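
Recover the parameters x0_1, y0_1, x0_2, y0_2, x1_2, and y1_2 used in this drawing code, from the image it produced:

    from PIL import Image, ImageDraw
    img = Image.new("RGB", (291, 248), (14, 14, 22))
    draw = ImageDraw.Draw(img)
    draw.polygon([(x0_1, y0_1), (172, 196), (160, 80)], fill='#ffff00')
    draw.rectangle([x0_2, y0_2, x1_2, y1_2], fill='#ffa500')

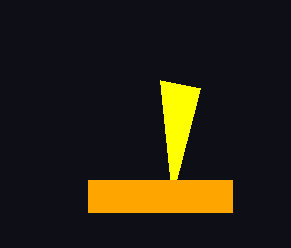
x0_1 = 200, y0_1 = 88, x0_2 = 88, y0_2 = 180, x1_2 = 232, y1_2 = 212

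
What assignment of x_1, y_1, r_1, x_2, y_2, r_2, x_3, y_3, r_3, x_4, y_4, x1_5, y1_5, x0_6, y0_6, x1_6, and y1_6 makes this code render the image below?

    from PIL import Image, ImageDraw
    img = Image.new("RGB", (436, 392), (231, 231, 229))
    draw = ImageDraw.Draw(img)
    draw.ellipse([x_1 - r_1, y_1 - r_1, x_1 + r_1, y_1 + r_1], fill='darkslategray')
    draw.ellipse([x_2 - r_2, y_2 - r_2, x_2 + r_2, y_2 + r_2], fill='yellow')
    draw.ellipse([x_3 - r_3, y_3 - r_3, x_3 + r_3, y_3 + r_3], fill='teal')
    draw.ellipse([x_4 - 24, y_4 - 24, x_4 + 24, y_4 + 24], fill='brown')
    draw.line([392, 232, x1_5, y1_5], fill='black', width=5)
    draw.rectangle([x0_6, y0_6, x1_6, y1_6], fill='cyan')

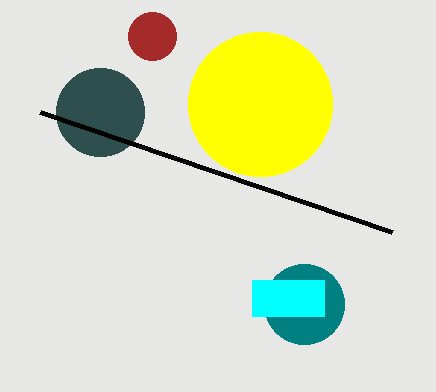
x_1 = 100, y_1 = 112, r_1 = 44, x_2 = 260, y_2 = 104, r_2 = 72, x_3 = 304, y_3 = 304, r_3 = 40, x_4 = 152, y_4 = 36, x1_5 = 40, y1_5 = 112, x0_6 = 252, y0_6 = 280, x1_6 = 324, y1_6 = 316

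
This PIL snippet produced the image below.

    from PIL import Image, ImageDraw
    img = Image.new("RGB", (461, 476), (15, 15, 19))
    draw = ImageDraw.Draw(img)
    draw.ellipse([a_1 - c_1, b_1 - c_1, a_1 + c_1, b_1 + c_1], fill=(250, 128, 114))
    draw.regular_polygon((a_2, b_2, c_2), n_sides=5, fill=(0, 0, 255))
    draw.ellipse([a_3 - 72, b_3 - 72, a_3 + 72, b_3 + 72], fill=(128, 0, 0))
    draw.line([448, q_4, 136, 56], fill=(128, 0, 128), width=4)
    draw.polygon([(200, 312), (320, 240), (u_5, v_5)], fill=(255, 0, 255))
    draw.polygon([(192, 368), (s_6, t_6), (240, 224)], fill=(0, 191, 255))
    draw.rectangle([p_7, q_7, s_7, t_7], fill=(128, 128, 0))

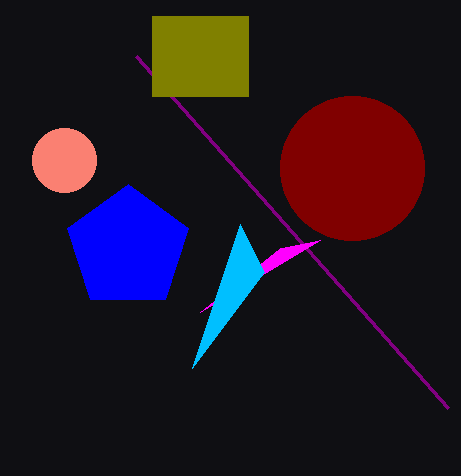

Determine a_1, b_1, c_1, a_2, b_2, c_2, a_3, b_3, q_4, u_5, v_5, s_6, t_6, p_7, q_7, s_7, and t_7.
a_1 = 64, b_1 = 160, c_1 = 32, a_2 = 128, b_2 = 248, c_2 = 64, a_3 = 352, b_3 = 168, q_4 = 408, u_5 = 280, v_5 = 248, s_6 = 264, t_6 = 272, p_7 = 152, q_7 = 16, s_7 = 248, t_7 = 96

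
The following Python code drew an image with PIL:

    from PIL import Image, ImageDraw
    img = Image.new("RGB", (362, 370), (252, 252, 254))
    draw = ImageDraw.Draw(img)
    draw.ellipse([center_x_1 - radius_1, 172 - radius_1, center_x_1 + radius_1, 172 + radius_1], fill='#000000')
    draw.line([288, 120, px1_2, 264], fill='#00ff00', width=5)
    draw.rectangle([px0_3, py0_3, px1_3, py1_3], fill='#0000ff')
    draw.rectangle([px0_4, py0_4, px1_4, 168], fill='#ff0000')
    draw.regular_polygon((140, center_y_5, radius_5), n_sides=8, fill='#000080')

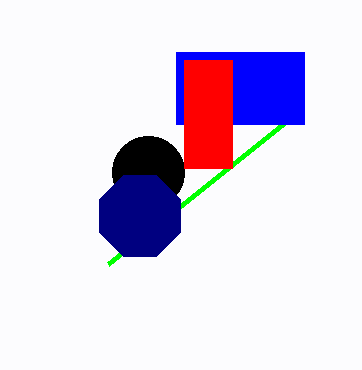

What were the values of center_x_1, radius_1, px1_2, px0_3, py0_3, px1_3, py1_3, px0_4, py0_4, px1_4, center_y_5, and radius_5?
center_x_1 = 148; radius_1 = 36; px1_2 = 108; px0_3 = 176; py0_3 = 52; px1_3 = 304; py1_3 = 124; px0_4 = 184; py0_4 = 60; px1_4 = 232; center_y_5 = 216; radius_5 = 44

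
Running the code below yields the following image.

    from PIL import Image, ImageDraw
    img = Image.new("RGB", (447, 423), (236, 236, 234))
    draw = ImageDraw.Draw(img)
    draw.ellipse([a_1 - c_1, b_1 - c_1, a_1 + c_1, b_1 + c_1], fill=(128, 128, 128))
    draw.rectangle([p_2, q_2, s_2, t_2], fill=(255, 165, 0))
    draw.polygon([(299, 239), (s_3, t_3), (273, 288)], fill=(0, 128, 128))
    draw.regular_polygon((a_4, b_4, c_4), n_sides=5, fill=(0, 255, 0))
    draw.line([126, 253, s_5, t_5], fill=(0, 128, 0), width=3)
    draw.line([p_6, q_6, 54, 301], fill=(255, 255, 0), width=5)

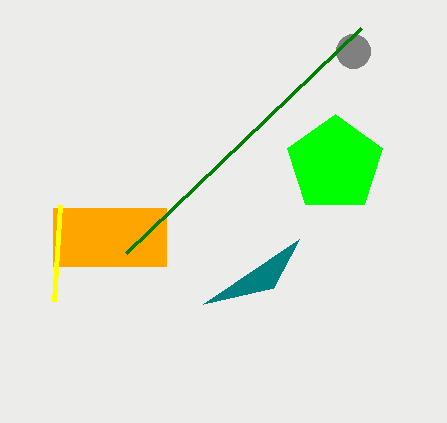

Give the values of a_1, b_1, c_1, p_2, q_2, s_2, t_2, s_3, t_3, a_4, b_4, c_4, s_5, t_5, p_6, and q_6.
a_1 = 353; b_1 = 51; c_1 = 17; p_2 = 53; q_2 = 208; s_2 = 166; t_2 = 266; s_3 = 203; t_3 = 304; a_4 = 335; b_4 = 164; c_4 = 50; s_5 = 361; t_5 = 28; p_6 = 60; q_6 = 205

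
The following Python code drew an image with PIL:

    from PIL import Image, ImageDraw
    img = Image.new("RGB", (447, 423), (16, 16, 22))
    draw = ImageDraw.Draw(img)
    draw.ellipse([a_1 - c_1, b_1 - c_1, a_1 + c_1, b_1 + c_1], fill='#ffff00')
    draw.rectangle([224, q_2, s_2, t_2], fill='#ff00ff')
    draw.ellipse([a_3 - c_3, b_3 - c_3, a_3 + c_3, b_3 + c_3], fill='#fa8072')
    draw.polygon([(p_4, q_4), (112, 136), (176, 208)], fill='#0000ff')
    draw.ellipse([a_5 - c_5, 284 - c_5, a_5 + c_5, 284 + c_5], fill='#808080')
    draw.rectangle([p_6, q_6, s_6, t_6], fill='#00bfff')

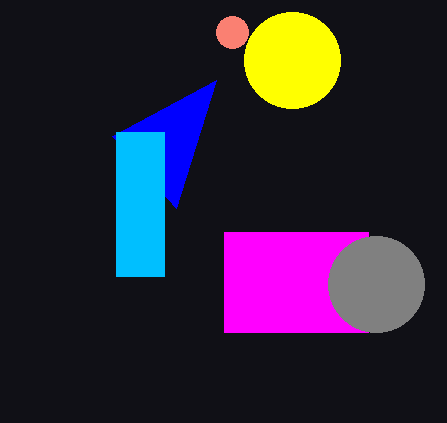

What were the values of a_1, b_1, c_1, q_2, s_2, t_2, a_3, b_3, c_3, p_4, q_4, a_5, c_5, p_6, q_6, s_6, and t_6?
a_1 = 292
b_1 = 60
c_1 = 48
q_2 = 232
s_2 = 368
t_2 = 332
a_3 = 232
b_3 = 32
c_3 = 16
p_4 = 216
q_4 = 80
a_5 = 376
c_5 = 48
p_6 = 116
q_6 = 132
s_6 = 164
t_6 = 276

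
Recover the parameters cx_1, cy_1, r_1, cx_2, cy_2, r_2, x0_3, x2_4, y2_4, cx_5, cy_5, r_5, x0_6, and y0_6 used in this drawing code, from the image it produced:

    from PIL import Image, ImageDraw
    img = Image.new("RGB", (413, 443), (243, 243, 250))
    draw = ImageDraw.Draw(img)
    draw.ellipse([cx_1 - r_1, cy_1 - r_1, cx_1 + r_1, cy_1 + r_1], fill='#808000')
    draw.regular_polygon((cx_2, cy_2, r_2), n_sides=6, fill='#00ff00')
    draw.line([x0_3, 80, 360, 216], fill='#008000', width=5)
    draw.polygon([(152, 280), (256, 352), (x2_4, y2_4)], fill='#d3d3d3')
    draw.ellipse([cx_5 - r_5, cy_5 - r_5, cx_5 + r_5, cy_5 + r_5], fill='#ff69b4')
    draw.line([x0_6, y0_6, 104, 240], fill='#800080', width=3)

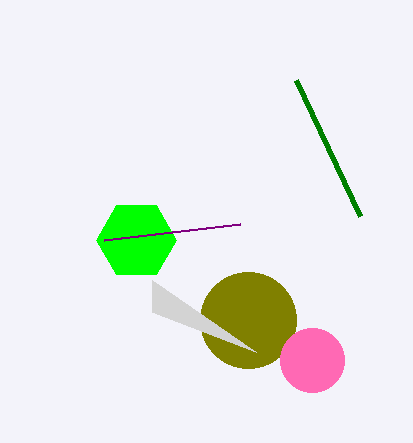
cx_1 = 248, cy_1 = 320, r_1 = 48, cx_2 = 136, cy_2 = 240, r_2 = 40, x0_3 = 296, x2_4 = 152, y2_4 = 312, cx_5 = 312, cy_5 = 360, r_5 = 32, x0_6 = 240, y0_6 = 224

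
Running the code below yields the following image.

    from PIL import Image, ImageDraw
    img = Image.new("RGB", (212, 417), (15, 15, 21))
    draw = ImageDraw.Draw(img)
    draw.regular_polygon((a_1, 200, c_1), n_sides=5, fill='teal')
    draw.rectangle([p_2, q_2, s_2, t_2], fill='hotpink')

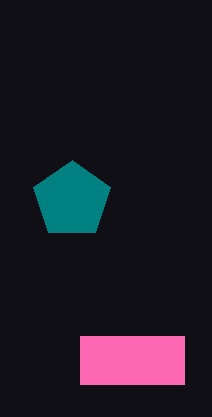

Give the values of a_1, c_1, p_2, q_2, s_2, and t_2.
a_1 = 72
c_1 = 40
p_2 = 80
q_2 = 336
s_2 = 184
t_2 = 384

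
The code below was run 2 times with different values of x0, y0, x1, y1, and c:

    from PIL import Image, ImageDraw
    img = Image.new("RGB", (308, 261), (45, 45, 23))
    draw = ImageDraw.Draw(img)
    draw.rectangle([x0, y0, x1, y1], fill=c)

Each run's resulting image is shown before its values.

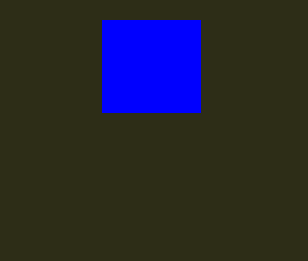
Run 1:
x0 = 102; y0 = 20; x1 = 200; y1 = 112; c = 'blue'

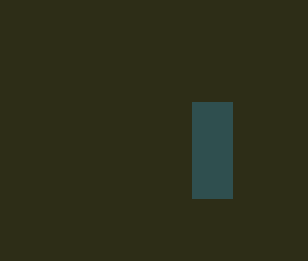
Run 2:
x0 = 192
y0 = 102
x1 = 232
y1 = 198
c = 'darkslategray'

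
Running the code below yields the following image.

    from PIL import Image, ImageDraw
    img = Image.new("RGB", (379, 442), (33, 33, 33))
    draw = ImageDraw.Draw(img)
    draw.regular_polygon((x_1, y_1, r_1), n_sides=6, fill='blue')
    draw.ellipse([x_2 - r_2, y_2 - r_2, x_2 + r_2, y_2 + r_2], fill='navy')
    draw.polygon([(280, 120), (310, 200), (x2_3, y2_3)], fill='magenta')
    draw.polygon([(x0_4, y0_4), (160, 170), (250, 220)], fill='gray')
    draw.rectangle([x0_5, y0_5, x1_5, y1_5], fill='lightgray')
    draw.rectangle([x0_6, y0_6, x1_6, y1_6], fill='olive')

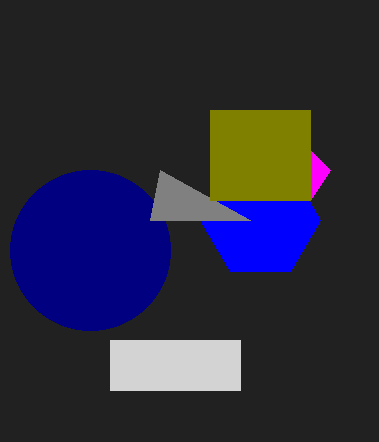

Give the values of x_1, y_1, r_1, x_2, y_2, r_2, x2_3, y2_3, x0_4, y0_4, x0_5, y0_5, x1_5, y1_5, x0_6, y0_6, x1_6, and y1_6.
x_1 = 260, y_1 = 220, r_1 = 60, x_2 = 90, y_2 = 250, r_2 = 80, x2_3 = 330, y2_3 = 170, x0_4 = 150, y0_4 = 220, x0_5 = 110, y0_5 = 340, x1_5 = 240, y1_5 = 390, x0_6 = 210, y0_6 = 110, x1_6 = 310, y1_6 = 200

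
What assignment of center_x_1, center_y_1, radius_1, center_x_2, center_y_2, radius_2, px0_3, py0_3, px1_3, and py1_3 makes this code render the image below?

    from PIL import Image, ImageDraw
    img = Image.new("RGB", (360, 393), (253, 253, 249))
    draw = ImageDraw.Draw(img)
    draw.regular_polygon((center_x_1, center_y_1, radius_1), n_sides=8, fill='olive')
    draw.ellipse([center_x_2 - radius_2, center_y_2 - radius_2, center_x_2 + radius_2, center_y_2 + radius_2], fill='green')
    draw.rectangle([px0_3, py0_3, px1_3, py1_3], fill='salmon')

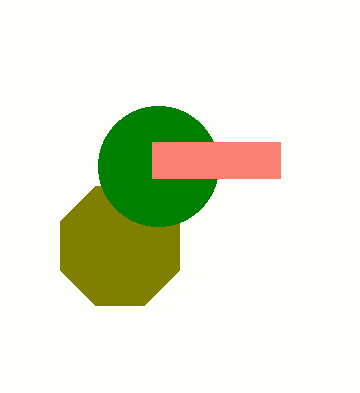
center_x_1 = 120
center_y_1 = 246
radius_1 = 64
center_x_2 = 158
center_y_2 = 166
radius_2 = 60
px0_3 = 152
py0_3 = 142
px1_3 = 280
py1_3 = 178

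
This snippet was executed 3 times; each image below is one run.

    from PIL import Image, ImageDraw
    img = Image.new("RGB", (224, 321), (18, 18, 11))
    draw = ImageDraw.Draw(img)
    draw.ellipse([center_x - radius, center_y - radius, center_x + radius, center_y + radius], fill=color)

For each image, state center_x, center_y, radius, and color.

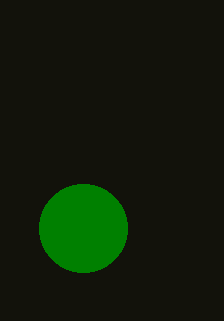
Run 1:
center_x = 83
center_y = 228
radius = 44
color = 'green'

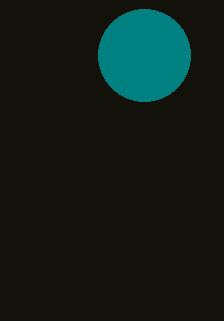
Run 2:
center_x = 144
center_y = 55
radius = 46
color = 'teal'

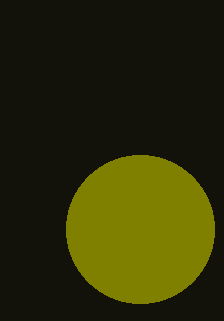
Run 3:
center_x = 140
center_y = 229
radius = 74
color = 'olive'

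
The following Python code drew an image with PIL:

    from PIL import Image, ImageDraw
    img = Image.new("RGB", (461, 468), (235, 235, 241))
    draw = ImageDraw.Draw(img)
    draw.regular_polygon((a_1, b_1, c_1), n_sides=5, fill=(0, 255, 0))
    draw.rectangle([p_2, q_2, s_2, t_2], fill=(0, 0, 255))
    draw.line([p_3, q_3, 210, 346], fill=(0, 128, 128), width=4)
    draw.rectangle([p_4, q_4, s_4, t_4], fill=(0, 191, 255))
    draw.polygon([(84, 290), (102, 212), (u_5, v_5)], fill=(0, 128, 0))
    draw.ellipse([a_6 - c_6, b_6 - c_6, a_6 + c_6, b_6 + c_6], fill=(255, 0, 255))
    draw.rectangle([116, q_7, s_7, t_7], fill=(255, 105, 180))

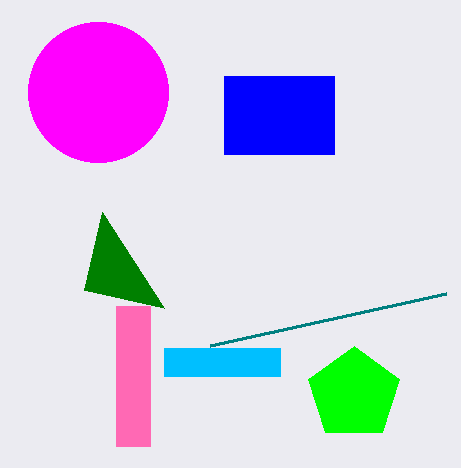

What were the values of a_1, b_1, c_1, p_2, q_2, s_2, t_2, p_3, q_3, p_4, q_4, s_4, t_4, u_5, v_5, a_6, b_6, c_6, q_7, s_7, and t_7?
a_1 = 354; b_1 = 394; c_1 = 48; p_2 = 224; q_2 = 76; s_2 = 334; t_2 = 154; p_3 = 446; q_3 = 294; p_4 = 164; q_4 = 348; s_4 = 280; t_4 = 376; u_5 = 164; v_5 = 308; a_6 = 98; b_6 = 92; c_6 = 70; q_7 = 306; s_7 = 150; t_7 = 446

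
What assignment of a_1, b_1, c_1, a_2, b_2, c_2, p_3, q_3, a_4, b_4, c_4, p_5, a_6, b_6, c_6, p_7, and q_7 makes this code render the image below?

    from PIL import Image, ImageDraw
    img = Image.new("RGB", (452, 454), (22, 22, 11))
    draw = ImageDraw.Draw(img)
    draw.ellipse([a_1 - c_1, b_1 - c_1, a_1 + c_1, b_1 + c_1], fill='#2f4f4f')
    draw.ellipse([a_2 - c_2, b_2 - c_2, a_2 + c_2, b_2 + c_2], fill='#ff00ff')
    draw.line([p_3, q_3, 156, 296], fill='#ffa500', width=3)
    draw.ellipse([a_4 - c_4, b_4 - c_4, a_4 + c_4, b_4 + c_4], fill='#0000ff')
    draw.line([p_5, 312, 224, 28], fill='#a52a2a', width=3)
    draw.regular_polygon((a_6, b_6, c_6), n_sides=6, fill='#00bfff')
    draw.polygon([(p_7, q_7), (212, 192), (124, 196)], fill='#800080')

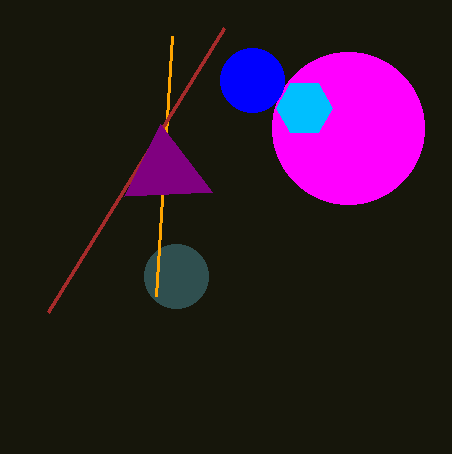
a_1 = 176; b_1 = 276; c_1 = 32; a_2 = 348; b_2 = 128; c_2 = 76; p_3 = 172; q_3 = 36; a_4 = 252; b_4 = 80; c_4 = 32; p_5 = 48; a_6 = 304; b_6 = 108; c_6 = 28; p_7 = 160; q_7 = 124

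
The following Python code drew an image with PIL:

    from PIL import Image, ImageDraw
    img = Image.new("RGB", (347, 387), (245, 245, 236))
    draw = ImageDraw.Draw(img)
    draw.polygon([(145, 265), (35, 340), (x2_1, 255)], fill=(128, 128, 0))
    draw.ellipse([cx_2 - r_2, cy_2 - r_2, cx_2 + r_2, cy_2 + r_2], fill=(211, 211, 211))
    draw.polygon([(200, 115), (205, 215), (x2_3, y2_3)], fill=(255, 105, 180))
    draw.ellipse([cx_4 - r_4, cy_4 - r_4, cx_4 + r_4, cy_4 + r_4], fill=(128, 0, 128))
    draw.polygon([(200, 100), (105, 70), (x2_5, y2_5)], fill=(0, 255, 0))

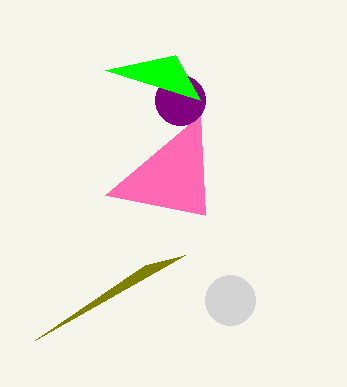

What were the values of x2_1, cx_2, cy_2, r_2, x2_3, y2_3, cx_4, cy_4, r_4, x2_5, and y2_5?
x2_1 = 185
cx_2 = 230
cy_2 = 300
r_2 = 25
x2_3 = 105
y2_3 = 195
cx_4 = 180
cy_4 = 100
r_4 = 25
x2_5 = 175
y2_5 = 55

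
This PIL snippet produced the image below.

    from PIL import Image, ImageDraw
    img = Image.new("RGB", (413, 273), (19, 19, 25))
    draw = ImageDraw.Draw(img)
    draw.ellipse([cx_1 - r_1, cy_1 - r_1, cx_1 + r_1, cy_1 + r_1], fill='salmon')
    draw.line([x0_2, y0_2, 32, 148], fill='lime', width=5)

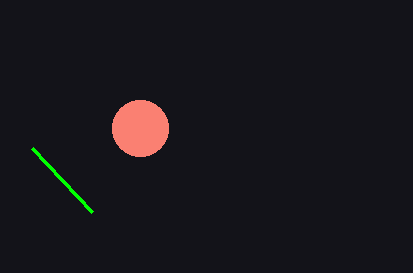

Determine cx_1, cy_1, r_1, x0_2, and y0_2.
cx_1 = 140; cy_1 = 128; r_1 = 28; x0_2 = 92; y0_2 = 212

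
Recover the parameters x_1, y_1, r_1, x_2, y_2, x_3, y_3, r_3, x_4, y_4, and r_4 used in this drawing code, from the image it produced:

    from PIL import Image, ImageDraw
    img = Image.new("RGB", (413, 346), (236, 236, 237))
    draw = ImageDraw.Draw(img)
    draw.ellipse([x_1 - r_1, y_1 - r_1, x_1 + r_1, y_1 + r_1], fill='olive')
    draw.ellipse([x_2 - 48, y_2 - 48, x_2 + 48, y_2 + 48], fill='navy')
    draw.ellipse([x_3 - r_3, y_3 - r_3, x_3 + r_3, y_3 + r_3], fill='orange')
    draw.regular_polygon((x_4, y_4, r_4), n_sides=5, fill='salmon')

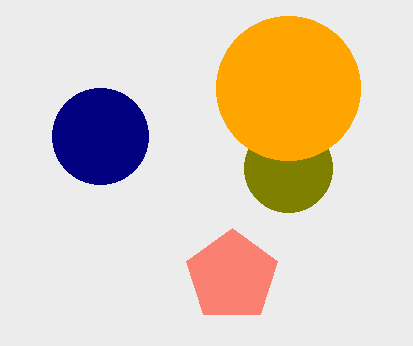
x_1 = 288; y_1 = 168; r_1 = 44; x_2 = 100; y_2 = 136; x_3 = 288; y_3 = 88; r_3 = 72; x_4 = 232; y_4 = 276; r_4 = 48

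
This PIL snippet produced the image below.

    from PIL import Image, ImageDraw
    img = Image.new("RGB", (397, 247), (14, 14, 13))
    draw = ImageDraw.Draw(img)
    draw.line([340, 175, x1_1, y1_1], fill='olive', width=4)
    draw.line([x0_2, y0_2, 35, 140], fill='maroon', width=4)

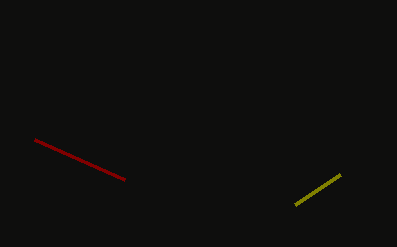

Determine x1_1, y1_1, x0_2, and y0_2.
x1_1 = 295
y1_1 = 205
x0_2 = 125
y0_2 = 180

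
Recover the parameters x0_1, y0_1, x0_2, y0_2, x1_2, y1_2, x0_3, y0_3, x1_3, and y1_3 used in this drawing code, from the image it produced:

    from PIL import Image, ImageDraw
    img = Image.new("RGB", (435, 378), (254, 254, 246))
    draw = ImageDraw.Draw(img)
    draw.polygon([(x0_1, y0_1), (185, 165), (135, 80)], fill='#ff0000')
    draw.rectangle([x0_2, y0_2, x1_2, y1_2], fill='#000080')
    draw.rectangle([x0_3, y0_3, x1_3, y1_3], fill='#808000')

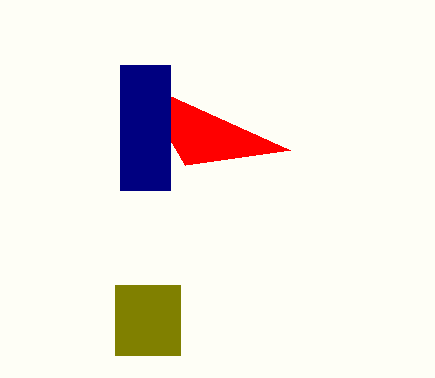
x0_1 = 290
y0_1 = 150
x0_2 = 120
y0_2 = 65
x1_2 = 170
y1_2 = 190
x0_3 = 115
y0_3 = 285
x1_3 = 180
y1_3 = 355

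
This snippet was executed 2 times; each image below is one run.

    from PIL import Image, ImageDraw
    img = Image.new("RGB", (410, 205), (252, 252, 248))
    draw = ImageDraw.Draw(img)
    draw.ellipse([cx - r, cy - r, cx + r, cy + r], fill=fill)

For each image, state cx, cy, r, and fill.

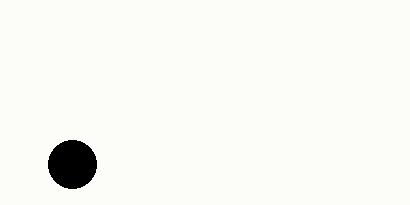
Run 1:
cx = 72
cy = 164
r = 24
fill = 'black'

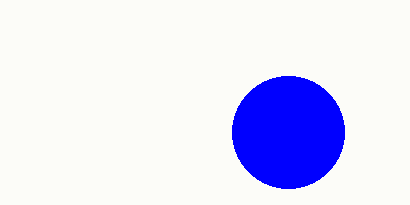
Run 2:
cx = 288; cy = 132; r = 56; fill = 'blue'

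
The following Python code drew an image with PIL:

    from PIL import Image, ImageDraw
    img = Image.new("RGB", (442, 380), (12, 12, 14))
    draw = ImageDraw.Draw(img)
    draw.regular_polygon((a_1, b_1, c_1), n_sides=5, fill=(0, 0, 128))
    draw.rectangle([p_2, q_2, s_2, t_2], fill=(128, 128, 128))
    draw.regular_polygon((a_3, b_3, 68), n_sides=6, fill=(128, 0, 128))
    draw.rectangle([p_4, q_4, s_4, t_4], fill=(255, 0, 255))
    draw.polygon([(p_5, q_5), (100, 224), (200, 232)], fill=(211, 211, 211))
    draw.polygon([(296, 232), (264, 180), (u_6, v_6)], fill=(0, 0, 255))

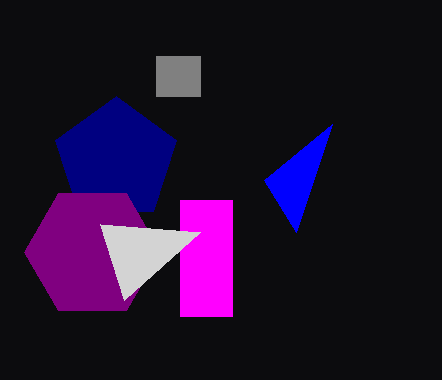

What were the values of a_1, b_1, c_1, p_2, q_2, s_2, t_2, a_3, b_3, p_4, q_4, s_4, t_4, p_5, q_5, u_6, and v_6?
a_1 = 116, b_1 = 160, c_1 = 64, p_2 = 156, q_2 = 56, s_2 = 200, t_2 = 96, a_3 = 92, b_3 = 252, p_4 = 180, q_4 = 200, s_4 = 232, t_4 = 316, p_5 = 124, q_5 = 300, u_6 = 332, v_6 = 124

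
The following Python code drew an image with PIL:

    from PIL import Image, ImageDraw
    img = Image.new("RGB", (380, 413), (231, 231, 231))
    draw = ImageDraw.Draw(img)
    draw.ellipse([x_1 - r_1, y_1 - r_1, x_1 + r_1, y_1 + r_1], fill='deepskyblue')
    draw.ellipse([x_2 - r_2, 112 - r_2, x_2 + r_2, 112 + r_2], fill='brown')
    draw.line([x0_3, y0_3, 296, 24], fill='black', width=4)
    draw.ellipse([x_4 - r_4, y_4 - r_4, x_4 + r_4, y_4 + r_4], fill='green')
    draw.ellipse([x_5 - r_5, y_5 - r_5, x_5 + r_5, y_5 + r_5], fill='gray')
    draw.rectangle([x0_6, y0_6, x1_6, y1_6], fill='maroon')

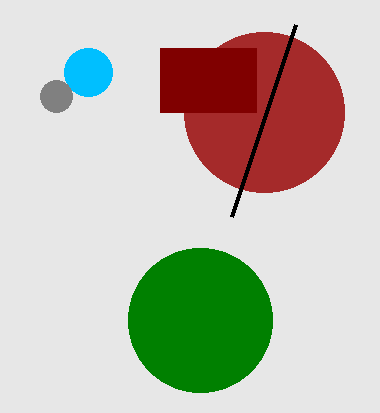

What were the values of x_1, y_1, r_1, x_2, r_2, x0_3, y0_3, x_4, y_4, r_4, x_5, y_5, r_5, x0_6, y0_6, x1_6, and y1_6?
x_1 = 88, y_1 = 72, r_1 = 24, x_2 = 264, r_2 = 80, x0_3 = 232, y0_3 = 216, x_4 = 200, y_4 = 320, r_4 = 72, x_5 = 56, y_5 = 96, r_5 = 16, x0_6 = 160, y0_6 = 48, x1_6 = 256, y1_6 = 112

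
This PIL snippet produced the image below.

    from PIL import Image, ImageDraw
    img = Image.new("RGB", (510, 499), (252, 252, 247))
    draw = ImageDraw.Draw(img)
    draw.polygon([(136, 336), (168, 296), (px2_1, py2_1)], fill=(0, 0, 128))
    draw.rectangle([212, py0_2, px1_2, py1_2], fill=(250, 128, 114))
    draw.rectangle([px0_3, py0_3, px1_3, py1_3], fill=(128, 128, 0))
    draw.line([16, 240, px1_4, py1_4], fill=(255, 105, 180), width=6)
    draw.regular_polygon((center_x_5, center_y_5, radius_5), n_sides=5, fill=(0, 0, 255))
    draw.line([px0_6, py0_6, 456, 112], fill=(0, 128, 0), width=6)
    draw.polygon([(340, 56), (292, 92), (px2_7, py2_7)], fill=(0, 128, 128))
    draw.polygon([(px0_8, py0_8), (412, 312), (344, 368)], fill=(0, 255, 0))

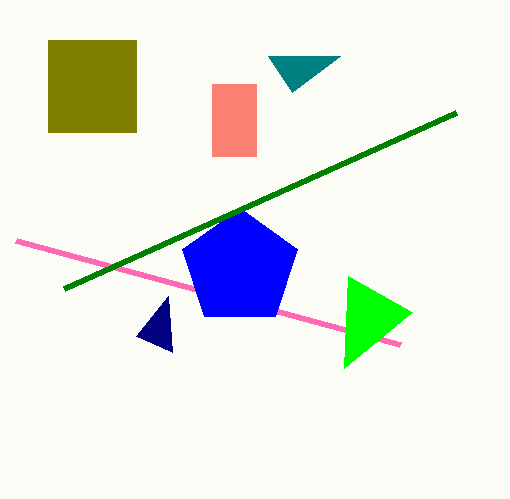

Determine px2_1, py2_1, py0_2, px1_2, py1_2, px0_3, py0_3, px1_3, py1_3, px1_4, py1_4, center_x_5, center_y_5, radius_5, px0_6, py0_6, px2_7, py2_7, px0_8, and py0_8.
px2_1 = 172, py2_1 = 352, py0_2 = 84, px1_2 = 256, py1_2 = 156, px0_3 = 48, py0_3 = 40, px1_3 = 136, py1_3 = 132, px1_4 = 400, py1_4 = 344, center_x_5 = 240, center_y_5 = 268, radius_5 = 60, px0_6 = 64, py0_6 = 288, px2_7 = 268, py2_7 = 56, px0_8 = 348, py0_8 = 276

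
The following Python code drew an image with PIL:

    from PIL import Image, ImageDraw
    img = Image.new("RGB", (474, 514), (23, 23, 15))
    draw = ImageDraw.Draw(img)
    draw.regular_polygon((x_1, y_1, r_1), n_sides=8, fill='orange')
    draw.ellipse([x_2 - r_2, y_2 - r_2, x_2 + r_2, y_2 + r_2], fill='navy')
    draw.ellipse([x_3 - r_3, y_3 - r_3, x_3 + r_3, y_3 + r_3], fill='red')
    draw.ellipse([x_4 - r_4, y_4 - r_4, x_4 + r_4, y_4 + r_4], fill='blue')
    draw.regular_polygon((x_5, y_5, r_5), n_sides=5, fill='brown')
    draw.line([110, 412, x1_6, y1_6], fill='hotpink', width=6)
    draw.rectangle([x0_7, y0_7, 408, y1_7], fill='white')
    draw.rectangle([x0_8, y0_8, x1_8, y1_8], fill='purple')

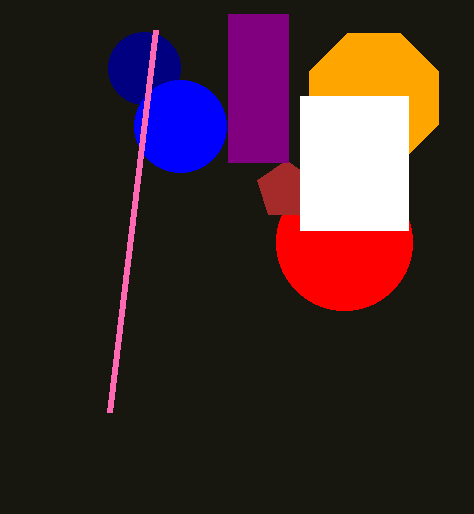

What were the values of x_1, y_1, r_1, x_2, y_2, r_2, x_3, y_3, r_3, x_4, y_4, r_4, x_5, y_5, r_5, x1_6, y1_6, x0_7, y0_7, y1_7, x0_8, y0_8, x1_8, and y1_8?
x_1 = 374
y_1 = 98
r_1 = 70
x_2 = 144
y_2 = 68
r_2 = 36
x_3 = 344
y_3 = 242
r_3 = 68
x_4 = 180
y_4 = 126
r_4 = 46
x_5 = 286
y_5 = 190
r_5 = 30
x1_6 = 156
y1_6 = 30
x0_7 = 300
y0_7 = 96
y1_7 = 230
x0_8 = 228
y0_8 = 14
x1_8 = 288
y1_8 = 162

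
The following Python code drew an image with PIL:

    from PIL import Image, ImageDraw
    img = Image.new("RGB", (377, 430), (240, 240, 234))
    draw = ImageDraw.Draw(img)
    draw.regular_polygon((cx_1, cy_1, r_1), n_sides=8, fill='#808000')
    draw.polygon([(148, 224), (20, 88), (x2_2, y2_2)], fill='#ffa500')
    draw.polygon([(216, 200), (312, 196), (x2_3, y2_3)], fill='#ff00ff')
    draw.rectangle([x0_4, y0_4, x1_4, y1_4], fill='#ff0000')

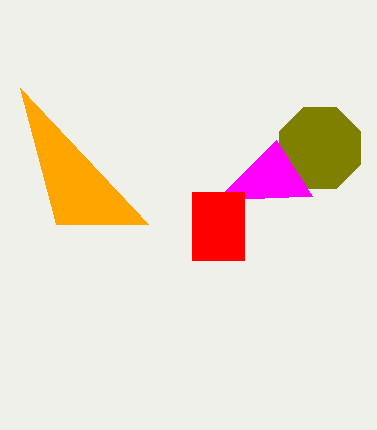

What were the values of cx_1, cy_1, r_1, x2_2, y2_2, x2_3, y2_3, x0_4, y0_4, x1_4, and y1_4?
cx_1 = 320
cy_1 = 148
r_1 = 44
x2_2 = 56
y2_2 = 224
x2_3 = 276
y2_3 = 140
x0_4 = 192
y0_4 = 192
x1_4 = 244
y1_4 = 260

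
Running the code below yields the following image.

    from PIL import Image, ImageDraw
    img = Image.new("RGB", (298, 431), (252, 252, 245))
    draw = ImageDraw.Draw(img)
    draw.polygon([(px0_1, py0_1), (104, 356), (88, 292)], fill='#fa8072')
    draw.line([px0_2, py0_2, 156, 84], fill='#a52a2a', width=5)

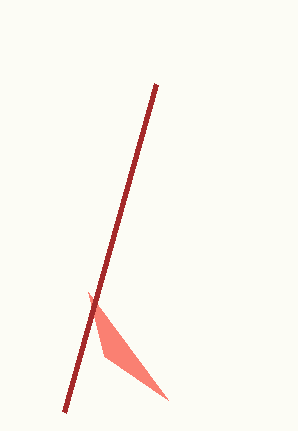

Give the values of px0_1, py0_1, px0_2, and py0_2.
px0_1 = 168; py0_1 = 400; px0_2 = 64; py0_2 = 412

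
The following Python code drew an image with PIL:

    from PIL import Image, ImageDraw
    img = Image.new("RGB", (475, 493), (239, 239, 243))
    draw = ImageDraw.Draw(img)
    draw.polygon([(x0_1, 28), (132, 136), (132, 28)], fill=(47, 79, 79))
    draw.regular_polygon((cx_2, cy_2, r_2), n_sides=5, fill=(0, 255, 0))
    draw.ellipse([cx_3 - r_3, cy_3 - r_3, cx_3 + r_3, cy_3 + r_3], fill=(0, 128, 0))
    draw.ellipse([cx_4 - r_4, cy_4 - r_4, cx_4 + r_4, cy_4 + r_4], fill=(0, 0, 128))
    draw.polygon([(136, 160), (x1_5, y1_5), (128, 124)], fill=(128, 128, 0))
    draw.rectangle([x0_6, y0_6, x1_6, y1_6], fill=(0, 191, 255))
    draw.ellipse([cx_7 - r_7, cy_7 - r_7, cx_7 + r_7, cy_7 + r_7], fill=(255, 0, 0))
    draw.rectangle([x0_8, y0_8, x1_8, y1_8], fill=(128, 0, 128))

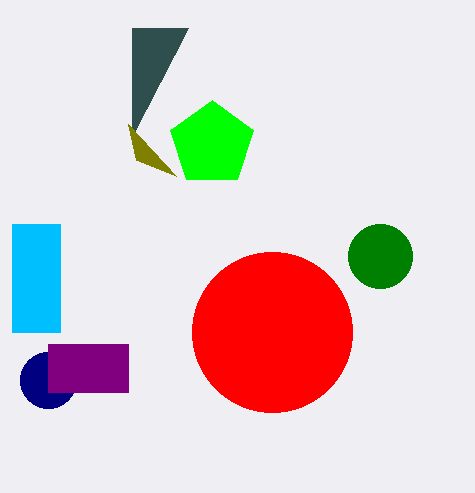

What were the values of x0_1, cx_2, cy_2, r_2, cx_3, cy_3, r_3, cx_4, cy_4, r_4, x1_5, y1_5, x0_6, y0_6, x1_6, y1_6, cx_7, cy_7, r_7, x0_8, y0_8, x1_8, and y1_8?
x0_1 = 188; cx_2 = 212; cy_2 = 144; r_2 = 44; cx_3 = 380; cy_3 = 256; r_3 = 32; cx_4 = 48; cy_4 = 380; r_4 = 28; x1_5 = 176; y1_5 = 176; x0_6 = 12; y0_6 = 224; x1_6 = 60; y1_6 = 332; cx_7 = 272; cy_7 = 332; r_7 = 80; x0_8 = 48; y0_8 = 344; x1_8 = 128; y1_8 = 392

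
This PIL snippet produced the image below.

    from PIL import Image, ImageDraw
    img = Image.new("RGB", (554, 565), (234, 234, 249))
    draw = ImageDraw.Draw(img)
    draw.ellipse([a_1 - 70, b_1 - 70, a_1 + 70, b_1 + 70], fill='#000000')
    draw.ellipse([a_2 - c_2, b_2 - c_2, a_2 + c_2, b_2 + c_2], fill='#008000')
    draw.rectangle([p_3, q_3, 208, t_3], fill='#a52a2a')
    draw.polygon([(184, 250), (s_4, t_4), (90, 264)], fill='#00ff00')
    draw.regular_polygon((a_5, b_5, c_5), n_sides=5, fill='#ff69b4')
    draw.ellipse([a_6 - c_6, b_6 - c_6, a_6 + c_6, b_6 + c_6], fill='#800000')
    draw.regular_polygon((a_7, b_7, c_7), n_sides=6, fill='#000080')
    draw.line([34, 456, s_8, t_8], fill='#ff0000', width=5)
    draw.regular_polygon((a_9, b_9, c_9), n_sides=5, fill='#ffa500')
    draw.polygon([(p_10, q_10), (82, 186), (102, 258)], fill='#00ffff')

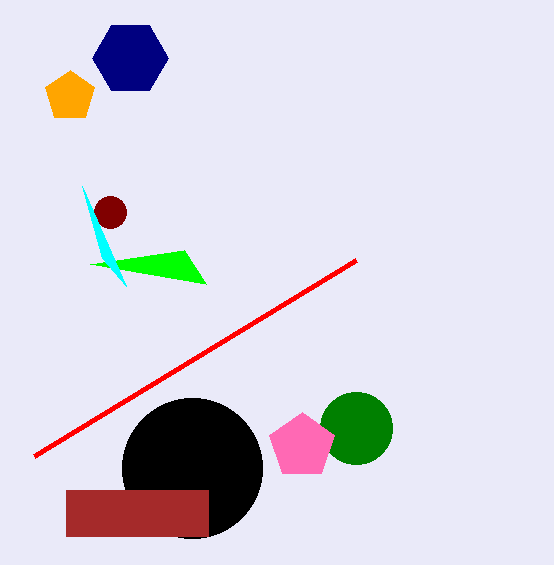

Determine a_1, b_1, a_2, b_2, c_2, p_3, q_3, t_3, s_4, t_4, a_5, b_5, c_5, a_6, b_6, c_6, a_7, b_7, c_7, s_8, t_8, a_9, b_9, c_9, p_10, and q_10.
a_1 = 192
b_1 = 468
a_2 = 356
b_2 = 428
c_2 = 36
p_3 = 66
q_3 = 490
t_3 = 536
s_4 = 206
t_4 = 284
a_5 = 302
b_5 = 446
c_5 = 34
a_6 = 110
b_6 = 212
c_6 = 16
a_7 = 130
b_7 = 58
c_7 = 38
s_8 = 356
t_8 = 260
a_9 = 70
b_9 = 96
c_9 = 26
p_10 = 126
q_10 = 286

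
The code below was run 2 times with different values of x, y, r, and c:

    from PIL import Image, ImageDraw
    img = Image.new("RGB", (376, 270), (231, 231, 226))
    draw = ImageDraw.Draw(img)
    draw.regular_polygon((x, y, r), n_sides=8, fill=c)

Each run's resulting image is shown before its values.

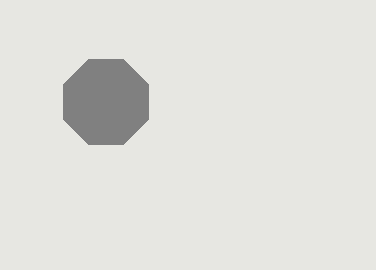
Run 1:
x = 106
y = 102
r = 46
c = 'gray'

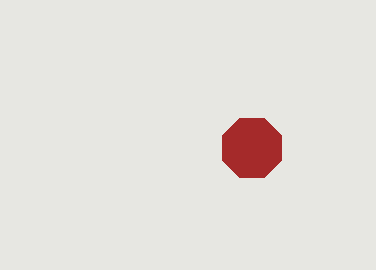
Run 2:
x = 252, y = 148, r = 32, c = 'brown'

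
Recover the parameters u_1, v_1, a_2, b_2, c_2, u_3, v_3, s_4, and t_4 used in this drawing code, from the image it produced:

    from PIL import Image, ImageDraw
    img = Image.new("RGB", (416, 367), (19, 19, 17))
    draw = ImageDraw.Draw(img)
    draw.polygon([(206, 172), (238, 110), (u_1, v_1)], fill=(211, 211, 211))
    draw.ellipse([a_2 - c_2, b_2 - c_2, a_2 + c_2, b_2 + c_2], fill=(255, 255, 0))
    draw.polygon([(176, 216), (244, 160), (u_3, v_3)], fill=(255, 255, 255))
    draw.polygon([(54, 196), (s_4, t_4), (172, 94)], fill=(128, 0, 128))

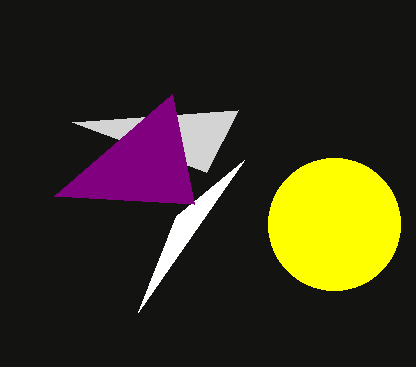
u_1 = 72, v_1 = 122, a_2 = 334, b_2 = 224, c_2 = 66, u_3 = 138, v_3 = 312, s_4 = 194, t_4 = 204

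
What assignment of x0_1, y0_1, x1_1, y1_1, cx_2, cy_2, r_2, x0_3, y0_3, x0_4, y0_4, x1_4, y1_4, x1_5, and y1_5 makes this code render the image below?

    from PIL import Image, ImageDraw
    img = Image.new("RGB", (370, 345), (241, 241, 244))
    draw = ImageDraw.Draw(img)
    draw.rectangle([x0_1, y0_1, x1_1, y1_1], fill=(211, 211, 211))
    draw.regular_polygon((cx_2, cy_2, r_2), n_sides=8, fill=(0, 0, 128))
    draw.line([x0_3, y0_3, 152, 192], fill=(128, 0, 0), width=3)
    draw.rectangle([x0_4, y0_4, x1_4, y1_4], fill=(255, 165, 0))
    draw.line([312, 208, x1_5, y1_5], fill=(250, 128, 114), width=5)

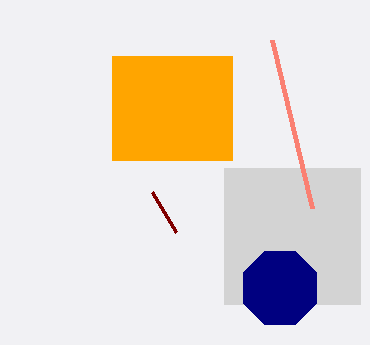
x0_1 = 224
y0_1 = 168
x1_1 = 360
y1_1 = 304
cx_2 = 280
cy_2 = 288
r_2 = 40
x0_3 = 176
y0_3 = 232
x0_4 = 112
y0_4 = 56
x1_4 = 232
y1_4 = 160
x1_5 = 272
y1_5 = 40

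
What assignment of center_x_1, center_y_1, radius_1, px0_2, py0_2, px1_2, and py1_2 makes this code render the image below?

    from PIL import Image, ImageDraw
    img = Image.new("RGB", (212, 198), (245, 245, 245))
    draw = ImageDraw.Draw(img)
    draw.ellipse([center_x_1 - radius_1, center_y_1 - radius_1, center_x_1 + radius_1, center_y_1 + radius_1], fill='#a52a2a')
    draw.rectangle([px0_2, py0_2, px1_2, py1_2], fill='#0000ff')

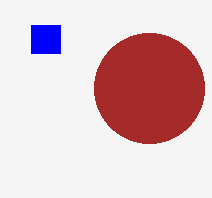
center_x_1 = 149, center_y_1 = 88, radius_1 = 55, px0_2 = 31, py0_2 = 25, px1_2 = 60, py1_2 = 53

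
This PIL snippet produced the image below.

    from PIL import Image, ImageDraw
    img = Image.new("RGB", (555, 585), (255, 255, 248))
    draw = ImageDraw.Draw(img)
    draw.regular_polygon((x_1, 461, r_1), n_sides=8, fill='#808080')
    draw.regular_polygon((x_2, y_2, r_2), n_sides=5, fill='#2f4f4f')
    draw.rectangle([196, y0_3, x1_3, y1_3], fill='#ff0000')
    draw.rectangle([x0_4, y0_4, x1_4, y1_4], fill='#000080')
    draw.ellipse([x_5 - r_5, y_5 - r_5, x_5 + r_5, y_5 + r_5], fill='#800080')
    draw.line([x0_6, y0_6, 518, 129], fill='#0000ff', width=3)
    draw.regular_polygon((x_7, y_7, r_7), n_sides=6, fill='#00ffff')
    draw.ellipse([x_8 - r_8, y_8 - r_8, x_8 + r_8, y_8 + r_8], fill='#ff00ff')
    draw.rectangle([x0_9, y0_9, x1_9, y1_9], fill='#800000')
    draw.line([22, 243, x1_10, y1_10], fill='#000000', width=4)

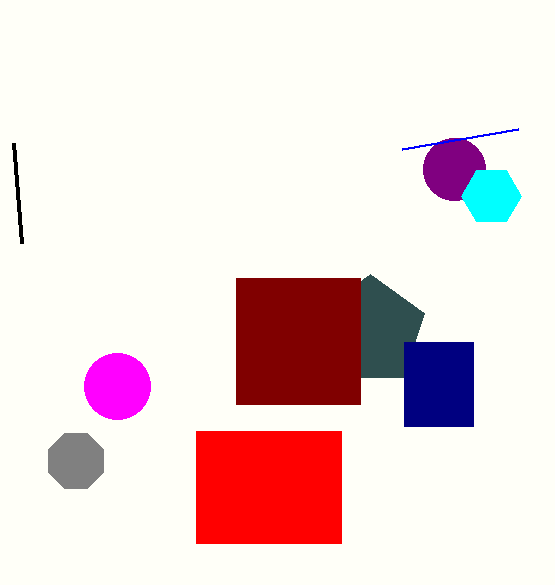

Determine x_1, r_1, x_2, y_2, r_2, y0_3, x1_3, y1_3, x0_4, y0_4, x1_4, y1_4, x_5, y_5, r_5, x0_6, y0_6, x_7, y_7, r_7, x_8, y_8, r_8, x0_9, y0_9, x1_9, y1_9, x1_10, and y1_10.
x_1 = 76; r_1 = 30; x_2 = 370; y_2 = 331; r_2 = 57; y0_3 = 431; x1_3 = 341; y1_3 = 543; x0_4 = 404; y0_4 = 342; x1_4 = 473; y1_4 = 426; x_5 = 454; y_5 = 169; r_5 = 31; x0_6 = 402; y0_6 = 149; x_7 = 491; y_7 = 196; r_7 = 30; x_8 = 117; y_8 = 386; r_8 = 33; x0_9 = 236; y0_9 = 278; x1_9 = 360; y1_9 = 404; x1_10 = 14; y1_10 = 143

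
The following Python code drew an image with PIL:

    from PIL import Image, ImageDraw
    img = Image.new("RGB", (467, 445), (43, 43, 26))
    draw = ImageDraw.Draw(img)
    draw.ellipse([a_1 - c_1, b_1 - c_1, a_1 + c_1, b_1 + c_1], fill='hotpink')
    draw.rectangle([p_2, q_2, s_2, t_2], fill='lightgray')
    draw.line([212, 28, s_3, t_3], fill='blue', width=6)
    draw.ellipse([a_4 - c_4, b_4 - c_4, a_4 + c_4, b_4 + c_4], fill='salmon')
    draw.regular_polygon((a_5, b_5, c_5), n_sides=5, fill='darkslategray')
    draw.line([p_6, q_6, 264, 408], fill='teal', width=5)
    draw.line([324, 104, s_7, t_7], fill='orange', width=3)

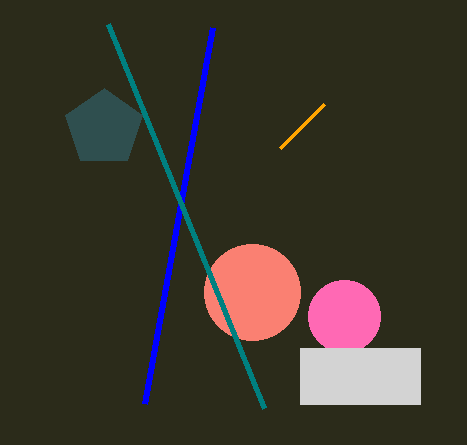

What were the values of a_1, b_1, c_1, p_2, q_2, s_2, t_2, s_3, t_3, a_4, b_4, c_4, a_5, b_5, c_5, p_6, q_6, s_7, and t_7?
a_1 = 344; b_1 = 316; c_1 = 36; p_2 = 300; q_2 = 348; s_2 = 420; t_2 = 404; s_3 = 144; t_3 = 404; a_4 = 252; b_4 = 292; c_4 = 48; a_5 = 104; b_5 = 128; c_5 = 40; p_6 = 108; q_6 = 24; s_7 = 280; t_7 = 148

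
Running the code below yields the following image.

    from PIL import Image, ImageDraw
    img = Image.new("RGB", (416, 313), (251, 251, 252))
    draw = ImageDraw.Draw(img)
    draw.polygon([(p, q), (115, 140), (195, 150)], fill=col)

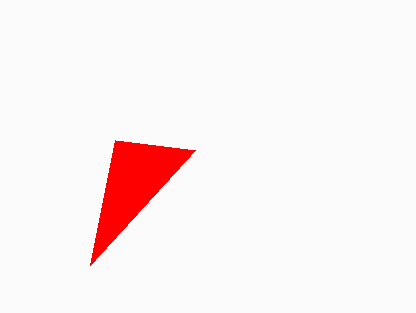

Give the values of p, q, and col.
p = 90
q = 265
col = 'red'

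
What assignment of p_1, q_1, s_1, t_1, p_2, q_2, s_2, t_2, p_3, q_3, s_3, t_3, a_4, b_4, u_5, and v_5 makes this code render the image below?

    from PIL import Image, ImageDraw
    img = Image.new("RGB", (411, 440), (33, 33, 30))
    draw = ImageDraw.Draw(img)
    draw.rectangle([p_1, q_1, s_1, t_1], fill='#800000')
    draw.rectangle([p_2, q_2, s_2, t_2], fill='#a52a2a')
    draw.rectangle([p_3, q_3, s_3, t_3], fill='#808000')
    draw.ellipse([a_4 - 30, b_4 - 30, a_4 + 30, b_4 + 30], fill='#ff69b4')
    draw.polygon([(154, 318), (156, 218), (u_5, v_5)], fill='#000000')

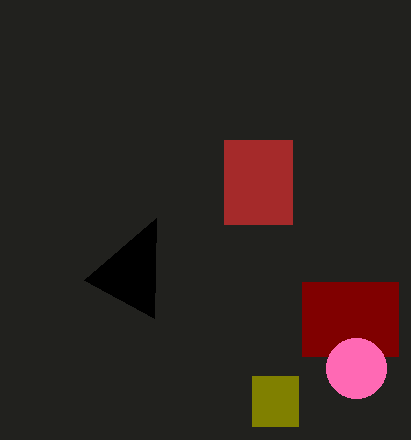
p_1 = 302; q_1 = 282; s_1 = 398; t_1 = 356; p_2 = 224; q_2 = 140; s_2 = 292; t_2 = 224; p_3 = 252; q_3 = 376; s_3 = 298; t_3 = 426; a_4 = 356; b_4 = 368; u_5 = 84; v_5 = 280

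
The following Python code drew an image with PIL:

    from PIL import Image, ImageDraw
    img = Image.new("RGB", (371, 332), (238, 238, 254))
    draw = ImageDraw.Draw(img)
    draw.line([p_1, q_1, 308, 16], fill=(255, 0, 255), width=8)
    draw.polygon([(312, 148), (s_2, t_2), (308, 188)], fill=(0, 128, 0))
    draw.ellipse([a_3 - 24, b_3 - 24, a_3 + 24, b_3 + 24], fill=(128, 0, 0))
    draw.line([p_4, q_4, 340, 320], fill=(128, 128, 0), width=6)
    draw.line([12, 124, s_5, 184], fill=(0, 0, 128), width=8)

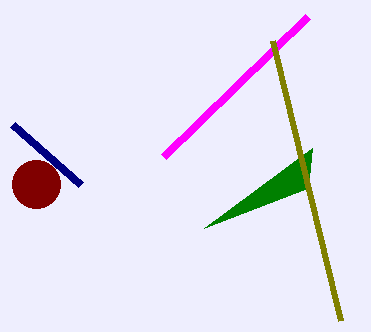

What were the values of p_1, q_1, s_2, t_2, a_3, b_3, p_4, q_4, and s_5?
p_1 = 164
q_1 = 156
s_2 = 204
t_2 = 228
a_3 = 36
b_3 = 184
p_4 = 272
q_4 = 40
s_5 = 80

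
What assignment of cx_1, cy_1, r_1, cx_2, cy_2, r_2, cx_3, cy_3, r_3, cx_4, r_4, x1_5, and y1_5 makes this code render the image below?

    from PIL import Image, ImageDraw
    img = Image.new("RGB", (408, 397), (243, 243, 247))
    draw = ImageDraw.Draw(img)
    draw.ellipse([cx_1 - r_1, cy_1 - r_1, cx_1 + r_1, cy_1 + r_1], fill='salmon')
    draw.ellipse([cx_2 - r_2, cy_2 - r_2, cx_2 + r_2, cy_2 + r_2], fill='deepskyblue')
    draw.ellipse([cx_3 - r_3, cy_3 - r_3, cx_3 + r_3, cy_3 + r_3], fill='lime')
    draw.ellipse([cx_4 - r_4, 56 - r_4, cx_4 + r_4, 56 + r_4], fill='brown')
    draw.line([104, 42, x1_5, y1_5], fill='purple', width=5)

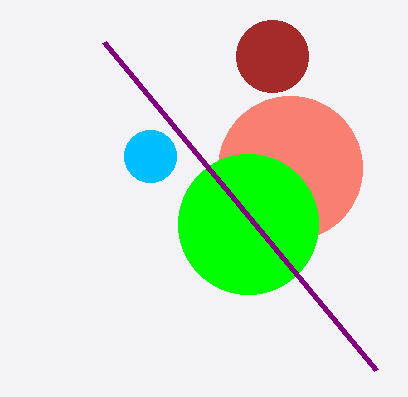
cx_1 = 290; cy_1 = 168; r_1 = 72; cx_2 = 150; cy_2 = 156; r_2 = 26; cx_3 = 248; cy_3 = 224; r_3 = 70; cx_4 = 272; r_4 = 36; x1_5 = 376; y1_5 = 370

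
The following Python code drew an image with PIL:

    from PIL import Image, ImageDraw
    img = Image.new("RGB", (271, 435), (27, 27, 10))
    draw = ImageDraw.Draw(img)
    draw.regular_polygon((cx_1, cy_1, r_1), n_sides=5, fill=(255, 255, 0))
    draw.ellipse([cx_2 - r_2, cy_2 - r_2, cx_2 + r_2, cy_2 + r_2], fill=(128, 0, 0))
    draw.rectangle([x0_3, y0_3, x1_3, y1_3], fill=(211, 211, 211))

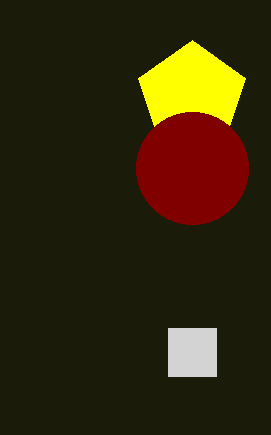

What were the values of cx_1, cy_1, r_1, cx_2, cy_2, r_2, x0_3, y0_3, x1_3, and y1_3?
cx_1 = 192; cy_1 = 96; r_1 = 56; cx_2 = 192; cy_2 = 168; r_2 = 56; x0_3 = 168; y0_3 = 328; x1_3 = 216; y1_3 = 376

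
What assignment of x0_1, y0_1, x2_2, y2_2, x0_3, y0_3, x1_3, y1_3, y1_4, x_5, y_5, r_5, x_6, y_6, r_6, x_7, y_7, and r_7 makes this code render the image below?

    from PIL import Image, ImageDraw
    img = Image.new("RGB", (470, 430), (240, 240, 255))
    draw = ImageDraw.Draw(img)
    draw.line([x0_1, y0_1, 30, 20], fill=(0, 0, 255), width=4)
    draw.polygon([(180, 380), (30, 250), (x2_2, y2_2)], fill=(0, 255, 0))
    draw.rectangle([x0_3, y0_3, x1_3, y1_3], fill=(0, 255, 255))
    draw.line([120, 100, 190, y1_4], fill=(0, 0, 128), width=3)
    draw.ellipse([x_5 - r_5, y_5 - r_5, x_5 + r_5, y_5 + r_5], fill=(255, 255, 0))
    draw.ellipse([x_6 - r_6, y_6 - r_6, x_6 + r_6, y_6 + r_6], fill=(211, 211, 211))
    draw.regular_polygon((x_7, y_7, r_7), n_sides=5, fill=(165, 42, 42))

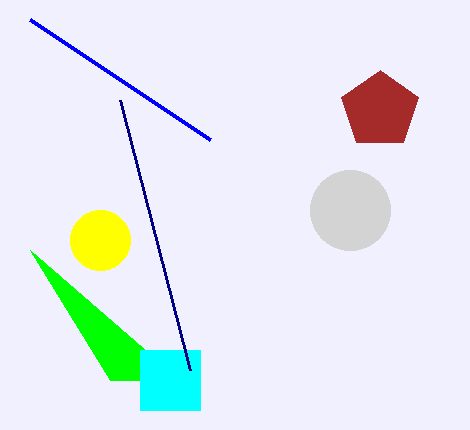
x0_1 = 210
y0_1 = 140
x2_2 = 110
y2_2 = 380
x0_3 = 140
y0_3 = 350
x1_3 = 200
y1_3 = 410
y1_4 = 370
x_5 = 100
y_5 = 240
r_5 = 30
x_6 = 350
y_6 = 210
r_6 = 40
x_7 = 380
y_7 = 110
r_7 = 40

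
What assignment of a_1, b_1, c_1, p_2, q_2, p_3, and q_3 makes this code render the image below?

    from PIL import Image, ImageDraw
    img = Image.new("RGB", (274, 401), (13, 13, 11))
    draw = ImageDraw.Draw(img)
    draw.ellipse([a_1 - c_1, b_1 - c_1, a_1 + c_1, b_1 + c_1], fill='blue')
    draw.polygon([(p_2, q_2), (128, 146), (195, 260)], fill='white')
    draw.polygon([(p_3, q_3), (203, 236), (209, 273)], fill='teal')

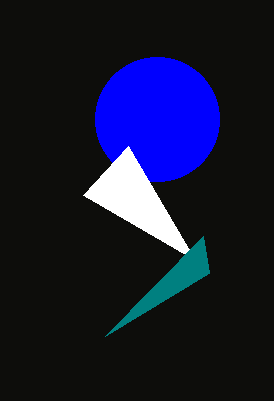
a_1 = 157, b_1 = 119, c_1 = 62, p_2 = 83, q_2 = 195, p_3 = 105, q_3 = 336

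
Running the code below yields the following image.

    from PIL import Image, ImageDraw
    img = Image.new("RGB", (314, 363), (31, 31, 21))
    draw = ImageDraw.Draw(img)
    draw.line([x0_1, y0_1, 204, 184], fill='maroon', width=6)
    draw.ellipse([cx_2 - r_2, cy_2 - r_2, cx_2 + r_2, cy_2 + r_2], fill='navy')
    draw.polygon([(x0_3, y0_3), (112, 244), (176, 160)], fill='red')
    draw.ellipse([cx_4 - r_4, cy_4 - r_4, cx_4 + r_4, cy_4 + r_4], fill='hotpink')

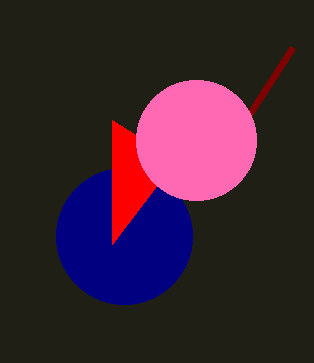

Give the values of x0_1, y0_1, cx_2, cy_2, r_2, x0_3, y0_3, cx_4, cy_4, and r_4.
x0_1 = 292, y0_1 = 48, cx_2 = 124, cy_2 = 236, r_2 = 68, x0_3 = 112, y0_3 = 120, cx_4 = 196, cy_4 = 140, r_4 = 60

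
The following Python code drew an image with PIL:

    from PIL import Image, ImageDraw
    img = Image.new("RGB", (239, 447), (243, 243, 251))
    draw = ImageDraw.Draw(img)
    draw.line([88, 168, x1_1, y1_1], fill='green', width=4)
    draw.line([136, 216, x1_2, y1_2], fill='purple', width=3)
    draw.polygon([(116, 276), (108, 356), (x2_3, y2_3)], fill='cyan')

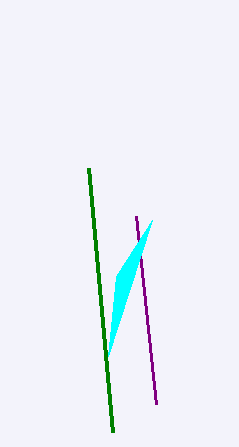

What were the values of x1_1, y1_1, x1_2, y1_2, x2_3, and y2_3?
x1_1 = 112
y1_1 = 432
x1_2 = 156
y1_2 = 404
x2_3 = 152
y2_3 = 220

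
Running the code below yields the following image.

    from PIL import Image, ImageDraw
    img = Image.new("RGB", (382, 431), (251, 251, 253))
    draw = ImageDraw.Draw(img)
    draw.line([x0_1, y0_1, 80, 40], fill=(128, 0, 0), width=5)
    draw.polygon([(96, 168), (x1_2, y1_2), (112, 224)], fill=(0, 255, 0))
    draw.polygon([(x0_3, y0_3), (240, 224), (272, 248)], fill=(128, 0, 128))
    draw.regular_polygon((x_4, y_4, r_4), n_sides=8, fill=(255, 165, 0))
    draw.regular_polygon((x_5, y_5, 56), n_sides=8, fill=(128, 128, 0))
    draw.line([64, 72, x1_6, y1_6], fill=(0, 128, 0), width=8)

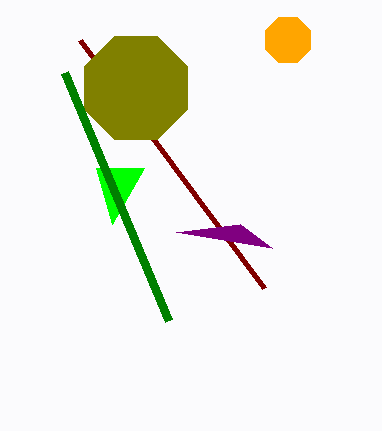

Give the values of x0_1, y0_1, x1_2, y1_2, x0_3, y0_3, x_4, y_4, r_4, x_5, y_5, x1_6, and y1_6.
x0_1 = 264
y0_1 = 288
x1_2 = 144
y1_2 = 168
x0_3 = 176
y0_3 = 232
x_4 = 288
y_4 = 40
r_4 = 24
x_5 = 136
y_5 = 88
x1_6 = 168
y1_6 = 320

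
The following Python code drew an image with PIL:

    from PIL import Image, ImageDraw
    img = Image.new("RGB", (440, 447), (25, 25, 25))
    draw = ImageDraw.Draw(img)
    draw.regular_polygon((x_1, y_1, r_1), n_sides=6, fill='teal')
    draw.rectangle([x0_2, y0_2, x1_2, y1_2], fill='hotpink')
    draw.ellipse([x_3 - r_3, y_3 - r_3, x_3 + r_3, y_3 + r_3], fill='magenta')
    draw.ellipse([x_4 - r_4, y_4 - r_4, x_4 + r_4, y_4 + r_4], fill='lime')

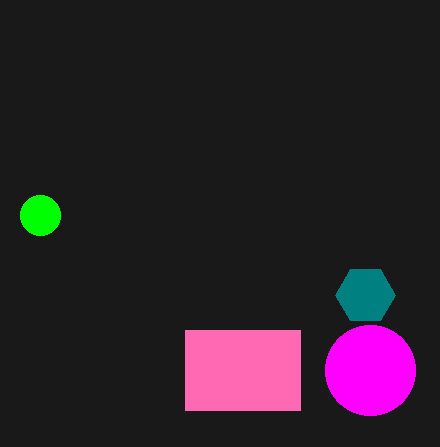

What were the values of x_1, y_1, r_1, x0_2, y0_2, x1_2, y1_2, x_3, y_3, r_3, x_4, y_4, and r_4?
x_1 = 365, y_1 = 295, r_1 = 30, x0_2 = 185, y0_2 = 330, x1_2 = 300, y1_2 = 410, x_3 = 370, y_3 = 370, r_3 = 45, x_4 = 40, y_4 = 215, r_4 = 20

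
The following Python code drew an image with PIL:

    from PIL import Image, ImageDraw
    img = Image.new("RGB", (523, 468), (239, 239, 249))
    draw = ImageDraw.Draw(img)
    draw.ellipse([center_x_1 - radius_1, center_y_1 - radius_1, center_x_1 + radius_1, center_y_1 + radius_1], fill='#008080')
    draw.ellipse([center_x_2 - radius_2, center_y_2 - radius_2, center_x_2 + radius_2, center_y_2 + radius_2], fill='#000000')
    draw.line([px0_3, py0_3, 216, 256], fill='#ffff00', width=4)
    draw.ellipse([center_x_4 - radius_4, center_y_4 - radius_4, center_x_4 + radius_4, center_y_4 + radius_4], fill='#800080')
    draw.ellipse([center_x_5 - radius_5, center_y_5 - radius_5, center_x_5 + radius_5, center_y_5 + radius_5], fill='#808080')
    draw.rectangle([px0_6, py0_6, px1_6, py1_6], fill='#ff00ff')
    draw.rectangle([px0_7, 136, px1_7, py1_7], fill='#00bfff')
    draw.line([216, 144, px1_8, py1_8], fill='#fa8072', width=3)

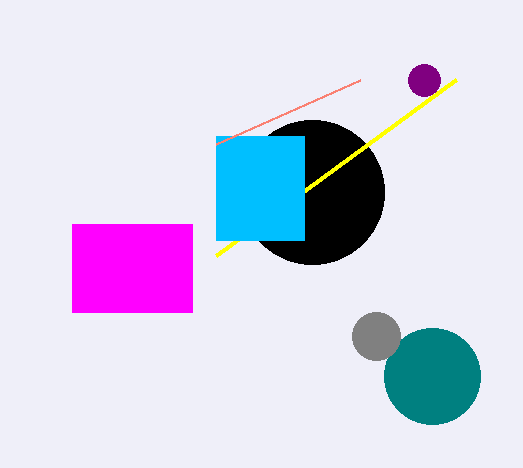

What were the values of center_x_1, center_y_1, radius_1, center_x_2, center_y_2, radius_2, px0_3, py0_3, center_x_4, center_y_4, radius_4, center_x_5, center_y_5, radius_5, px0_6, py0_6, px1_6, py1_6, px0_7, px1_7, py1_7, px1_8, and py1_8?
center_x_1 = 432, center_y_1 = 376, radius_1 = 48, center_x_2 = 312, center_y_2 = 192, radius_2 = 72, px0_3 = 456, py0_3 = 80, center_x_4 = 424, center_y_4 = 80, radius_4 = 16, center_x_5 = 376, center_y_5 = 336, radius_5 = 24, px0_6 = 72, py0_6 = 224, px1_6 = 192, py1_6 = 312, px0_7 = 216, px1_7 = 304, py1_7 = 240, px1_8 = 360, py1_8 = 80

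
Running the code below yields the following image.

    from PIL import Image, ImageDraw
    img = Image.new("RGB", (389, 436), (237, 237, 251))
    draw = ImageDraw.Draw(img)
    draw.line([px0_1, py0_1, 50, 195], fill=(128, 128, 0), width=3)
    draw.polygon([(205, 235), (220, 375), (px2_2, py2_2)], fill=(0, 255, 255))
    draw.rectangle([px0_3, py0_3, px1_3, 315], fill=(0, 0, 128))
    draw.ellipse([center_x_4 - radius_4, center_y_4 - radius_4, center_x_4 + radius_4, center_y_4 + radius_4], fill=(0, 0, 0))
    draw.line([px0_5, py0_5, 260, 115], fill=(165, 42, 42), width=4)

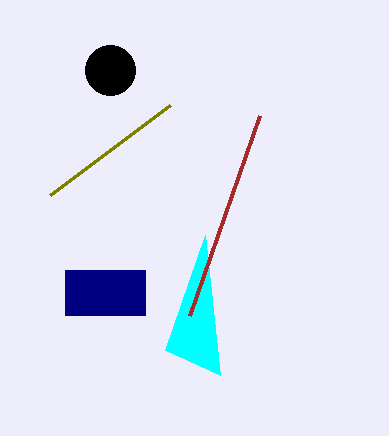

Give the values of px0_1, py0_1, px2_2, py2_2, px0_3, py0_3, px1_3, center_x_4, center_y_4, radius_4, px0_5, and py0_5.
px0_1 = 170
py0_1 = 105
px2_2 = 165
py2_2 = 350
px0_3 = 65
py0_3 = 270
px1_3 = 145
center_x_4 = 110
center_y_4 = 70
radius_4 = 25
px0_5 = 190
py0_5 = 315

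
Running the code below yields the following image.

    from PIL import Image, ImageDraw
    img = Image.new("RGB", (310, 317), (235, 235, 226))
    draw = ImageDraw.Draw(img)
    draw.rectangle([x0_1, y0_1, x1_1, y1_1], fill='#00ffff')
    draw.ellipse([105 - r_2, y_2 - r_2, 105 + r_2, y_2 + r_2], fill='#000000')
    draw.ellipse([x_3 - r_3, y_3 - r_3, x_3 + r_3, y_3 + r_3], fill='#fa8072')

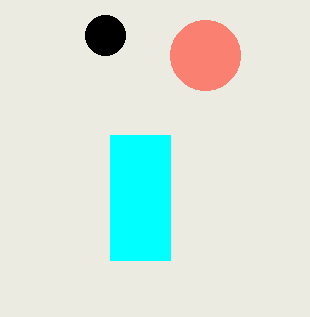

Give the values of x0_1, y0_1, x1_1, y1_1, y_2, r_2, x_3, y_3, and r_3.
x0_1 = 110, y0_1 = 135, x1_1 = 170, y1_1 = 260, y_2 = 35, r_2 = 20, x_3 = 205, y_3 = 55, r_3 = 35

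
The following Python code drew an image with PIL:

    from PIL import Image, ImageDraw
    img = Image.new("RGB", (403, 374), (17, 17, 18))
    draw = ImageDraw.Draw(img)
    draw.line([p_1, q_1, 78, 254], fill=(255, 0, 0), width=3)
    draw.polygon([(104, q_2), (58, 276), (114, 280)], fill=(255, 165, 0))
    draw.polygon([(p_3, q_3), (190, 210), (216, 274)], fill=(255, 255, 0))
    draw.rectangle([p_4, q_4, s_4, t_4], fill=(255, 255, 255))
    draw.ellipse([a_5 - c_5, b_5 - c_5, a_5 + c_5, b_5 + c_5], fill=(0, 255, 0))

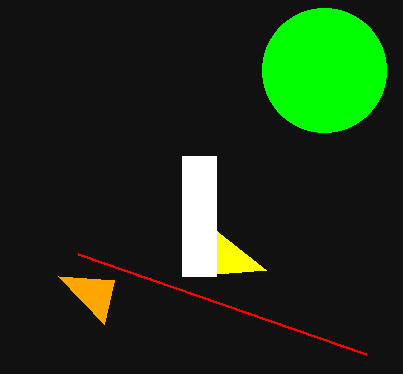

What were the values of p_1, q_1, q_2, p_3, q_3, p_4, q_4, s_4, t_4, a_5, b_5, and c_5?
p_1 = 366, q_1 = 354, q_2 = 324, p_3 = 266, q_3 = 270, p_4 = 182, q_4 = 156, s_4 = 216, t_4 = 276, a_5 = 324, b_5 = 70, c_5 = 62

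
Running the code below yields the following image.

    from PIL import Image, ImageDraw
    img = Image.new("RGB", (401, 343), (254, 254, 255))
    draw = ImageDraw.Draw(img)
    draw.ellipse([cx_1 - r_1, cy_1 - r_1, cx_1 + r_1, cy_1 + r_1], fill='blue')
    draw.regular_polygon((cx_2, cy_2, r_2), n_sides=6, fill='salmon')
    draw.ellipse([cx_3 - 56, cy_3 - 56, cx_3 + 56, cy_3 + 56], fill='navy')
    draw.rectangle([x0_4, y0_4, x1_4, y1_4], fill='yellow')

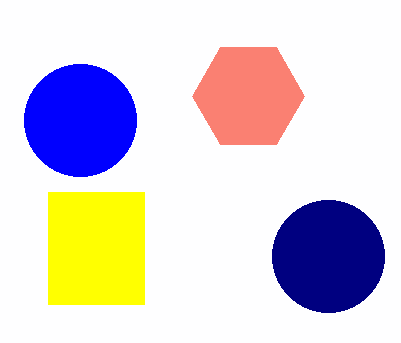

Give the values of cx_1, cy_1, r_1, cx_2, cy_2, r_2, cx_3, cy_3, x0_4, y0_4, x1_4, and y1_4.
cx_1 = 80; cy_1 = 120; r_1 = 56; cx_2 = 248; cy_2 = 96; r_2 = 56; cx_3 = 328; cy_3 = 256; x0_4 = 48; y0_4 = 192; x1_4 = 144; y1_4 = 304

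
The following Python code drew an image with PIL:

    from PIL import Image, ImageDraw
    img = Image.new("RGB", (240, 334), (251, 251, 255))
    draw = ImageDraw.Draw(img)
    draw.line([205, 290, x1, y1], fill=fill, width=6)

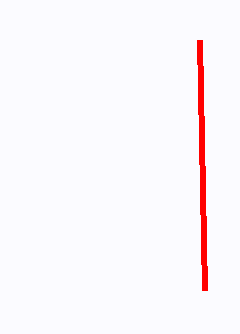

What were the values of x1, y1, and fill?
x1 = 200
y1 = 40
fill = 'red'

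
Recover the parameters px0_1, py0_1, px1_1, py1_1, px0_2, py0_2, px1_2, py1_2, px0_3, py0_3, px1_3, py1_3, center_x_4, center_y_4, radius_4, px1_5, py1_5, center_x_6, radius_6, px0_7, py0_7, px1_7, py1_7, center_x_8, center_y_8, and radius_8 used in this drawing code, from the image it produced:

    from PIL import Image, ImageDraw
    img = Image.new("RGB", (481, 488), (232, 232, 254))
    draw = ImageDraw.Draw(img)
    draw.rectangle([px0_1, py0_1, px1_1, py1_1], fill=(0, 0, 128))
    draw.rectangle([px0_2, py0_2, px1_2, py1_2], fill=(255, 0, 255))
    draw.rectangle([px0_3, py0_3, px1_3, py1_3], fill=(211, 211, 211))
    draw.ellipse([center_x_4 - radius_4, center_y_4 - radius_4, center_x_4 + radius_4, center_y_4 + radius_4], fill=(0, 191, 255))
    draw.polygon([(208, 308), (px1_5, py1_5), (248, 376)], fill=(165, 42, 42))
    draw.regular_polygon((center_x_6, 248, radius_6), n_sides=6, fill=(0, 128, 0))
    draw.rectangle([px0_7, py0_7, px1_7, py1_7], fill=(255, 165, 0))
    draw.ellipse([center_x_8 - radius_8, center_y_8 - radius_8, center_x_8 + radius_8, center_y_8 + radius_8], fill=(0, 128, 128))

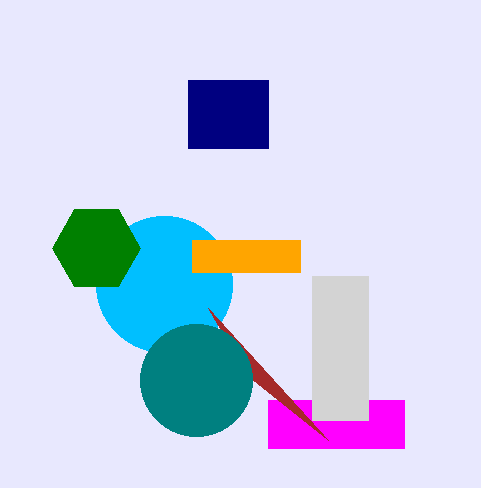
px0_1 = 188, py0_1 = 80, px1_1 = 268, py1_1 = 148, px0_2 = 268, py0_2 = 400, px1_2 = 404, py1_2 = 448, px0_3 = 312, py0_3 = 276, px1_3 = 368, py1_3 = 420, center_x_4 = 164, center_y_4 = 284, radius_4 = 68, px1_5 = 328, py1_5 = 440, center_x_6 = 96, radius_6 = 44, px0_7 = 192, py0_7 = 240, px1_7 = 300, py1_7 = 272, center_x_8 = 196, center_y_8 = 380, radius_8 = 56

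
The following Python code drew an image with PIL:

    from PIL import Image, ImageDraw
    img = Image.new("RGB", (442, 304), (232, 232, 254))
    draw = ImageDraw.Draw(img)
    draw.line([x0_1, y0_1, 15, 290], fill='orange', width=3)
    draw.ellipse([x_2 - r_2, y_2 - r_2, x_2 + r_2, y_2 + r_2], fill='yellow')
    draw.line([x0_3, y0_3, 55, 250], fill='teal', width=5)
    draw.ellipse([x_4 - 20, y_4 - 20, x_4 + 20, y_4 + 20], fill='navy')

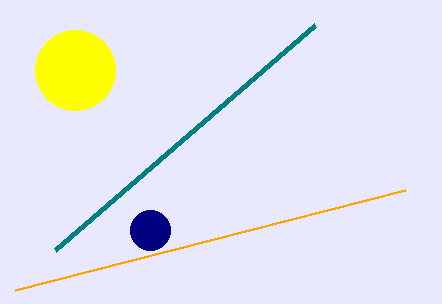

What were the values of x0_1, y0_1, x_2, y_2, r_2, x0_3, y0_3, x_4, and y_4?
x0_1 = 405; y0_1 = 190; x_2 = 75; y_2 = 70; r_2 = 40; x0_3 = 315; y0_3 = 25; x_4 = 150; y_4 = 230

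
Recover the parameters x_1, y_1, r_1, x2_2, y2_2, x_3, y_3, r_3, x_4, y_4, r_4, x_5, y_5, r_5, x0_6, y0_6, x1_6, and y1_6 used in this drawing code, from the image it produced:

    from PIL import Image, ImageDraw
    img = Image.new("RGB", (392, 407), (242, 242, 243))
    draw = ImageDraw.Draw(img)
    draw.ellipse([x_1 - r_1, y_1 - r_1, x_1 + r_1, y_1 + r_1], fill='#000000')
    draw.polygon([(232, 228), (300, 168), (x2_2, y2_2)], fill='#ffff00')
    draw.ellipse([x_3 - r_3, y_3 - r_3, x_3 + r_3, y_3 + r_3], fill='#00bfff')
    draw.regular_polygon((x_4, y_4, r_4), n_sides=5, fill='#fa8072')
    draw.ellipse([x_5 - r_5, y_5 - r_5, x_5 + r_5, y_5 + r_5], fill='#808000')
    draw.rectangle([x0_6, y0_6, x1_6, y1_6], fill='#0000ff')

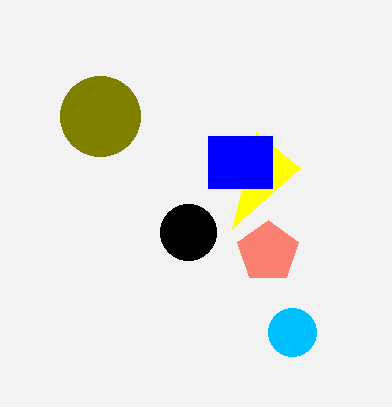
x_1 = 188, y_1 = 232, r_1 = 28, x2_2 = 256, y2_2 = 132, x_3 = 292, y_3 = 332, r_3 = 24, x_4 = 268, y_4 = 252, r_4 = 32, x_5 = 100, y_5 = 116, r_5 = 40, x0_6 = 208, y0_6 = 136, x1_6 = 272, y1_6 = 188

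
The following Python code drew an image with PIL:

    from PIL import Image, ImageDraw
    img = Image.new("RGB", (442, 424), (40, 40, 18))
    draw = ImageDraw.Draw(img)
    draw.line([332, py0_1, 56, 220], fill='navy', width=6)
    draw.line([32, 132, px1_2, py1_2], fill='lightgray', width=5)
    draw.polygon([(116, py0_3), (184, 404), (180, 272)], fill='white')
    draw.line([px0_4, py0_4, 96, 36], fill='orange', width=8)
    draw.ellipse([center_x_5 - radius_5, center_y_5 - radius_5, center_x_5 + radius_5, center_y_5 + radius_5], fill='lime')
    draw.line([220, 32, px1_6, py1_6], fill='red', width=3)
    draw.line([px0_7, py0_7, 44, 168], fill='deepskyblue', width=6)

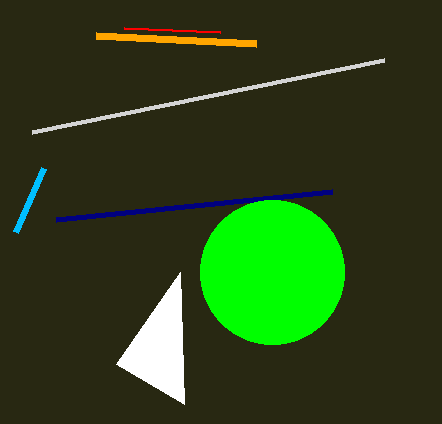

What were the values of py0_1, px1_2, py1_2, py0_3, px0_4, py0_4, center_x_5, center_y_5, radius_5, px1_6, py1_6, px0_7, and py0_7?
py0_1 = 192; px1_2 = 384; py1_2 = 60; py0_3 = 364; px0_4 = 256; py0_4 = 44; center_x_5 = 272; center_y_5 = 272; radius_5 = 72; px1_6 = 124; py1_6 = 28; px0_7 = 16; py0_7 = 232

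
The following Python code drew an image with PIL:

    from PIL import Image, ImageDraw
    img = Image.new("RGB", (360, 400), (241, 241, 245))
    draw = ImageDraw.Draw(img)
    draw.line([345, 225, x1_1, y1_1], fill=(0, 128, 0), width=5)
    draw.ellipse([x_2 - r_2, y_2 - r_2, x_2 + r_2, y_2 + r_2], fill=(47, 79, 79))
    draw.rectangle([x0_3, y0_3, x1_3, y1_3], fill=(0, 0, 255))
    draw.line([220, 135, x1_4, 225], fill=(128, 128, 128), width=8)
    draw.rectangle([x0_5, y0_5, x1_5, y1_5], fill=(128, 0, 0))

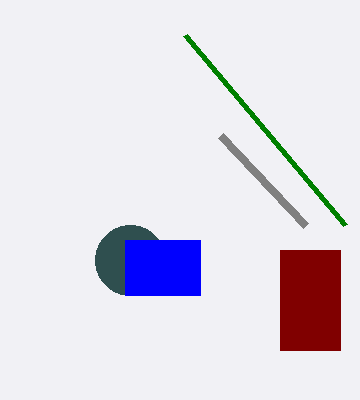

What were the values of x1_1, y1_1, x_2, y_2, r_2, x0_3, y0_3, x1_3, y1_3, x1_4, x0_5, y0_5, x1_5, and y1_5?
x1_1 = 185; y1_1 = 35; x_2 = 130; y_2 = 260; r_2 = 35; x0_3 = 125; y0_3 = 240; x1_3 = 200; y1_3 = 295; x1_4 = 305; x0_5 = 280; y0_5 = 250; x1_5 = 340; y1_5 = 350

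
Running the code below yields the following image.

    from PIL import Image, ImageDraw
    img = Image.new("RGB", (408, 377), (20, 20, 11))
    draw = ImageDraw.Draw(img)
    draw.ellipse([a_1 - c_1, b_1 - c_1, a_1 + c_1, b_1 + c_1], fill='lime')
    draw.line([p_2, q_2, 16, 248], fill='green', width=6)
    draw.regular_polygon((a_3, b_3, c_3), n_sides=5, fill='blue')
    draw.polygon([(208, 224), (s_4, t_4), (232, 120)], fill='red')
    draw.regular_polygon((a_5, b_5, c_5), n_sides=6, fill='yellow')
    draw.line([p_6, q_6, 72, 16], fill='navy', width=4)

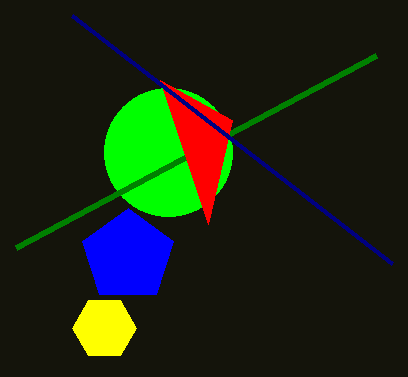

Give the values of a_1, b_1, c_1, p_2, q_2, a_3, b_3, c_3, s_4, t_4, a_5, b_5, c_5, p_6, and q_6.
a_1 = 168
b_1 = 152
c_1 = 64
p_2 = 376
q_2 = 56
a_3 = 128
b_3 = 256
c_3 = 48
s_4 = 160
t_4 = 80
a_5 = 104
b_5 = 328
c_5 = 32
p_6 = 392
q_6 = 264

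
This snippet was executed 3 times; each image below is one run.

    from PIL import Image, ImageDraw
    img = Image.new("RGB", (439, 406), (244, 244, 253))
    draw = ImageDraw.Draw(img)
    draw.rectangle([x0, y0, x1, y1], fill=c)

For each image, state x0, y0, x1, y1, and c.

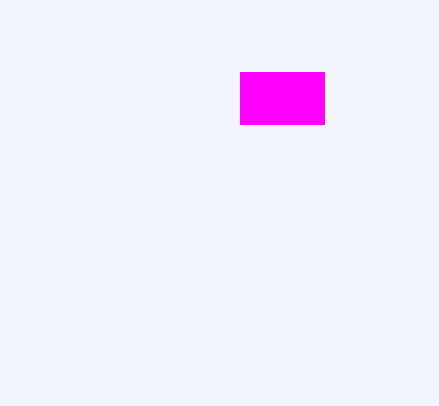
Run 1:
x0 = 240
y0 = 72
x1 = 324
y1 = 124
c = 'magenta'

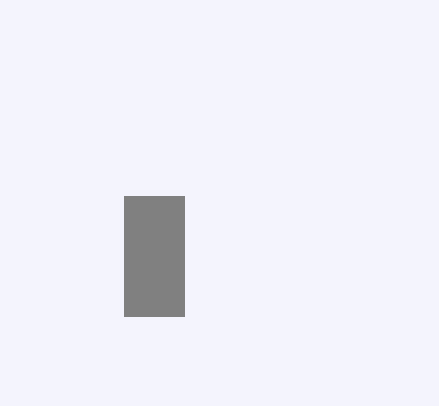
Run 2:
x0 = 124, y0 = 196, x1 = 184, y1 = 316, c = 'gray'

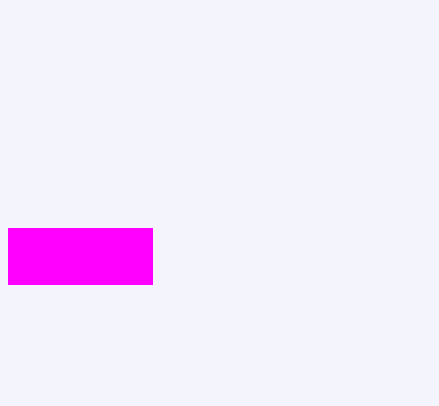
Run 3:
x0 = 8; y0 = 228; x1 = 152; y1 = 284; c = 'magenta'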